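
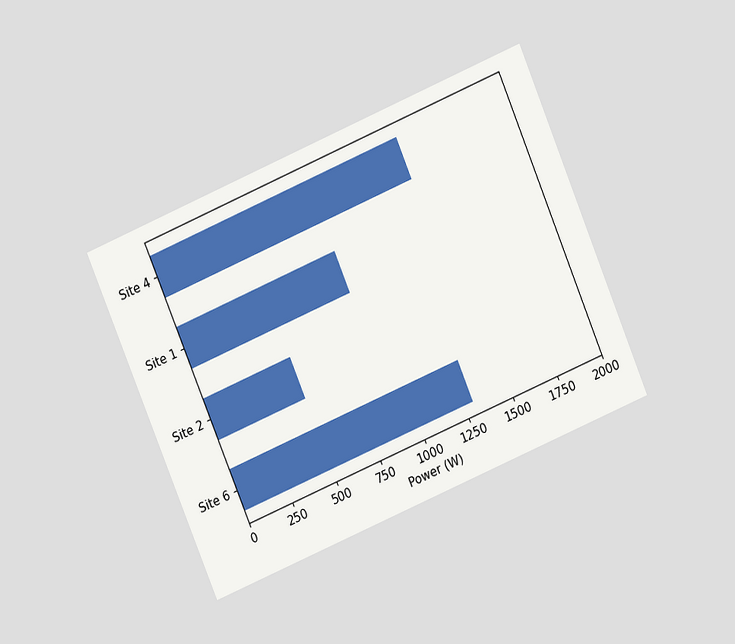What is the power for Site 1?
The chart is tilted about 23° counter-clockwise and viewed at a slight angle. Reading along the chart's x-axis, the Site 1 bar reaches 900W.

900W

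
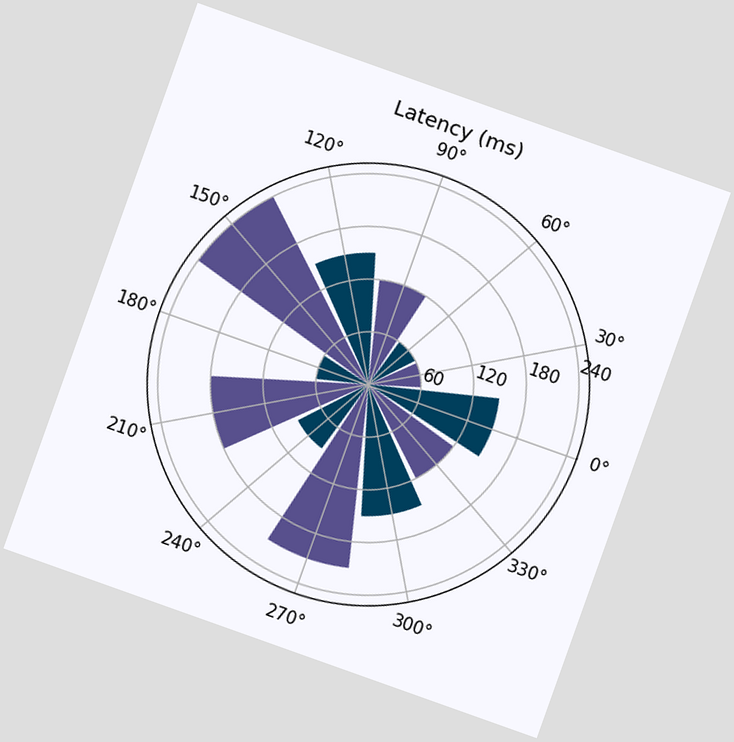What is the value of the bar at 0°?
150ms

The chart is tilted about 20° clockwise. The bar at 0° reaches 150ms on the radial axis.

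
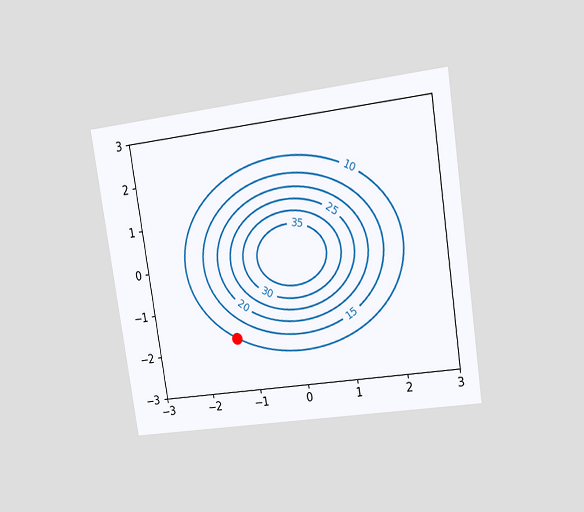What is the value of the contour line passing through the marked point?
10

The chart is tilted about 9° counter-clockwise and viewed at a slight angle. The marked point sits on the contour labelled 10.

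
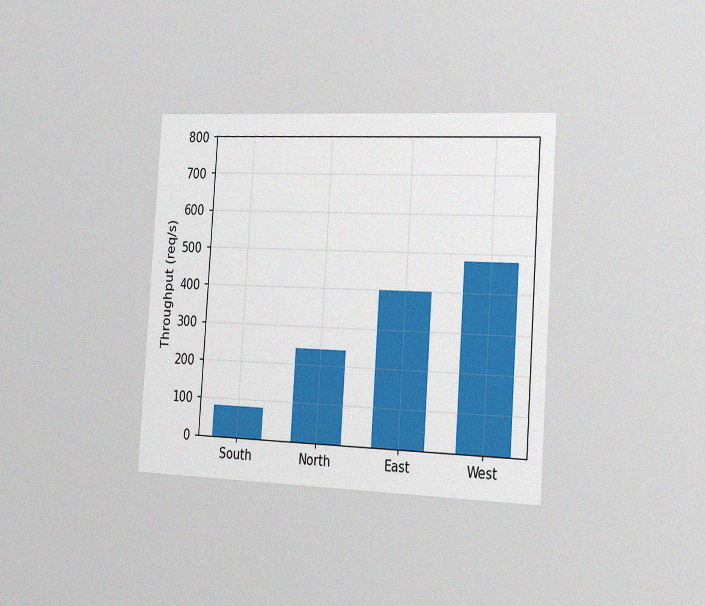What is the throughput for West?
480req/s

The chart is tilted about 4° clockwise and viewed slightly from the right, with some photo noise. Reading along the chart's y-axis, the West bar reaches 480req/s.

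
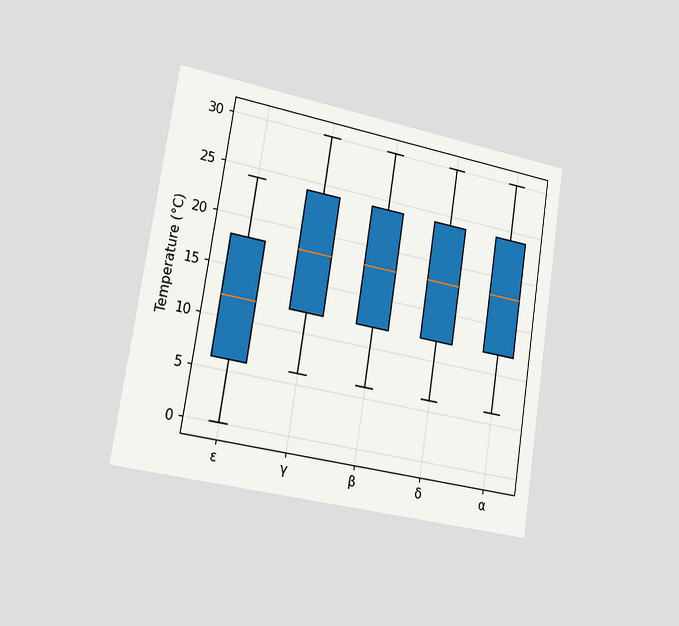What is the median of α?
The chart is tilted about 9° clockwise and viewed slightly from the left. The median line in the α box sits at 18°C.

18°C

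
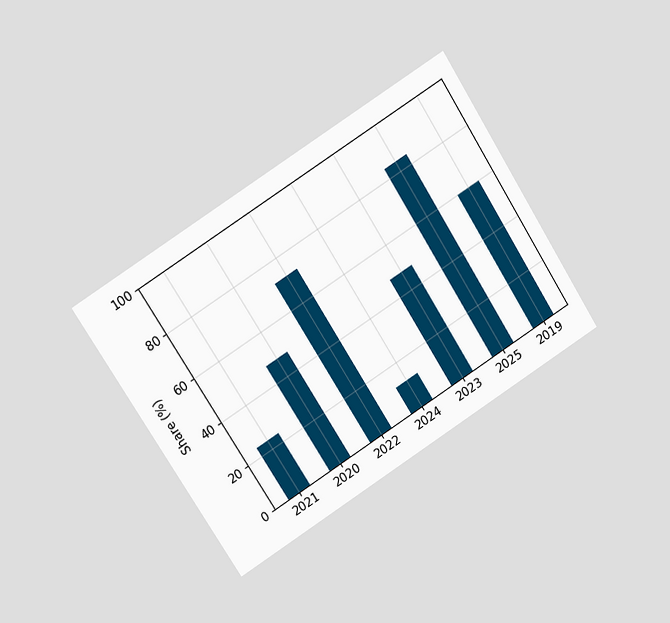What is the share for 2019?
The chart is tilted about 32° counter-clockwise and viewed at a slight angle. Reading along the chart's y-axis, the 2019 bar reaches 60%.

60%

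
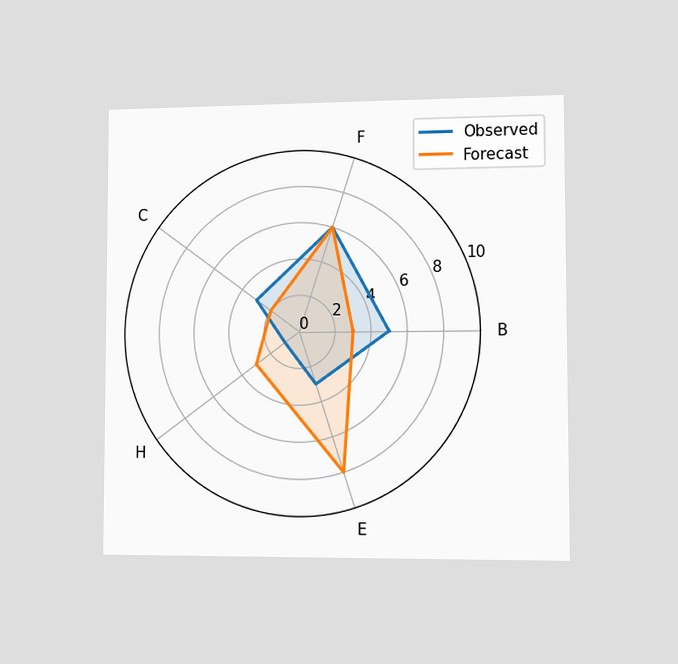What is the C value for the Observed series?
3

The chart is viewed slightly from the right. On the C axis, Observed reaches 3.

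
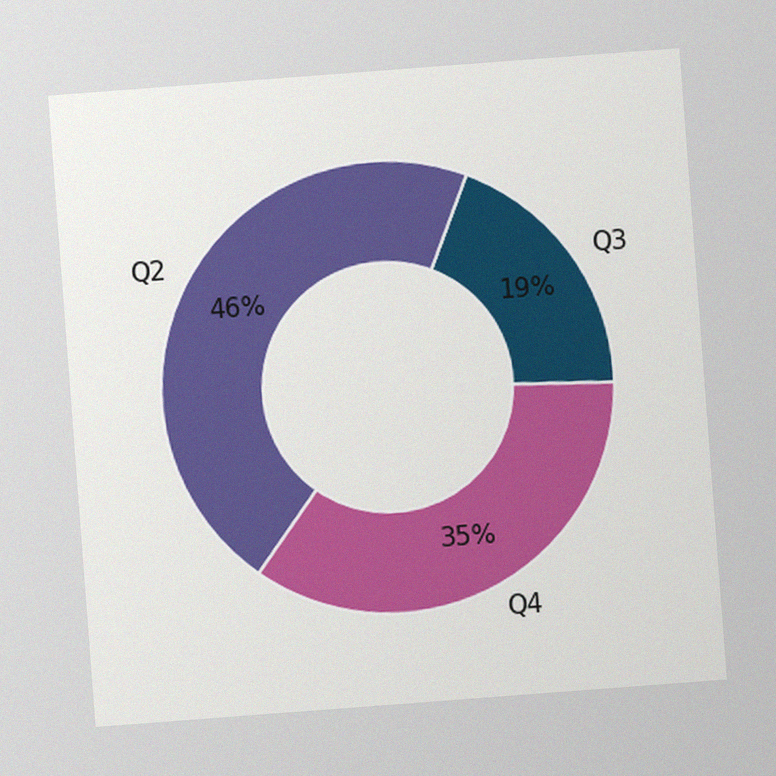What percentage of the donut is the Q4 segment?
The chart is tilted about 4° counter-clockwise, with some photo noise. The Q4 segment takes up 35% of the ring.

35%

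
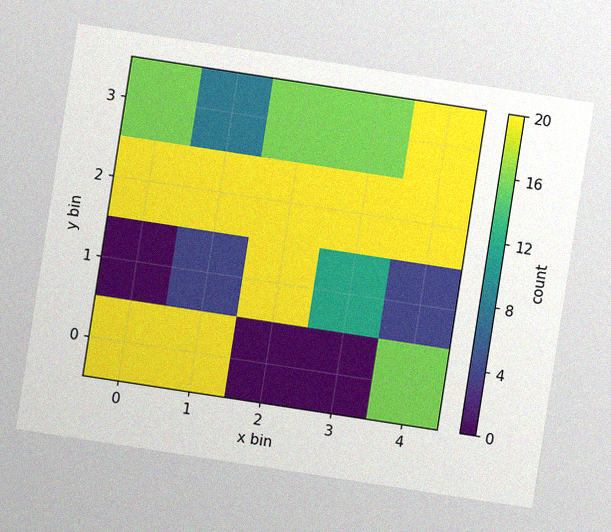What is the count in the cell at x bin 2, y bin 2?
The chart is tilted about 9° clockwise, with some photo noise. Matching the cell (2, 2) against the colorbar gives 20.

20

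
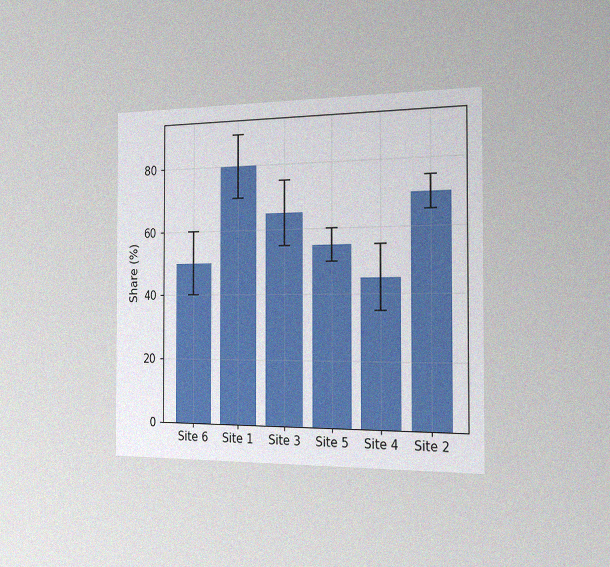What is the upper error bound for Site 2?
The chart is viewed slightly from the right, with some photo noise. The Site 2 bar's upper whisker reaches 75%.

75%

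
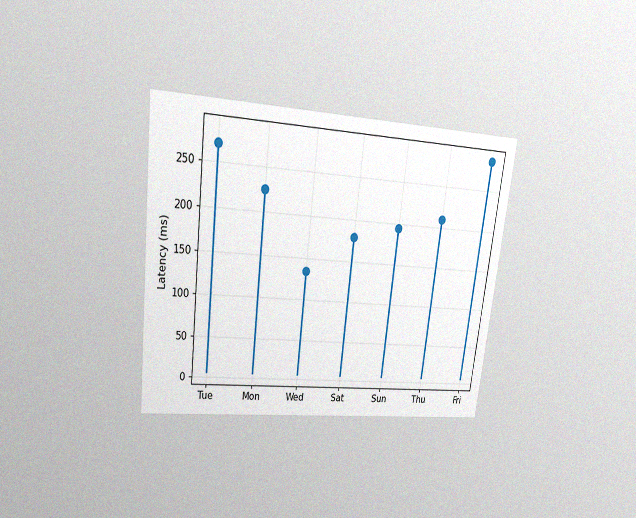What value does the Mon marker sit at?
The chart is tilted about 7° clockwise and viewed at a slight angle, with some photo noise. The Mon marker sits at 225ms.

225ms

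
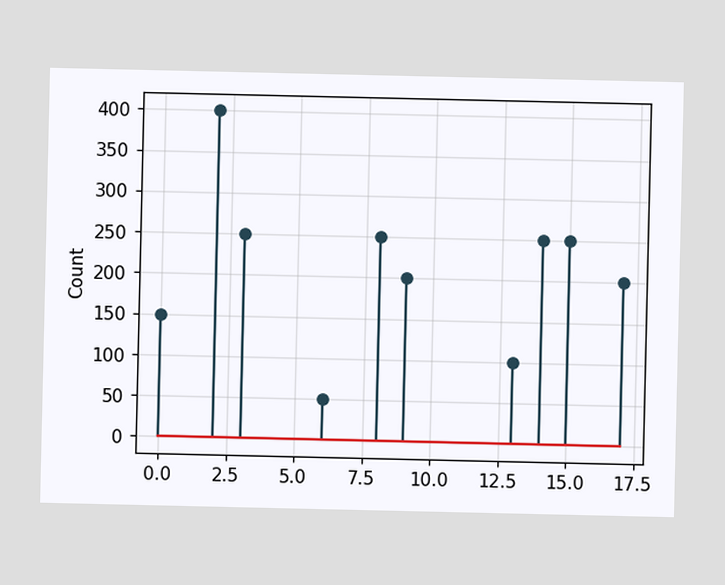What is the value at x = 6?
The stem at x=6 reaches 50.

50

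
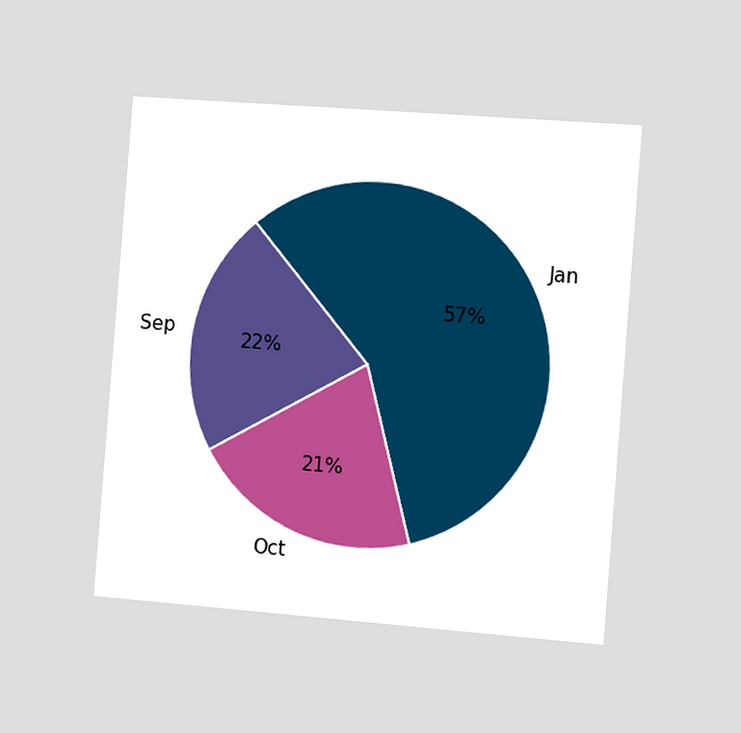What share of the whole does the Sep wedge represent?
The chart is tilted about 4° clockwise and viewed slightly from the right. The Sep slice takes up 22% of the pie.

22%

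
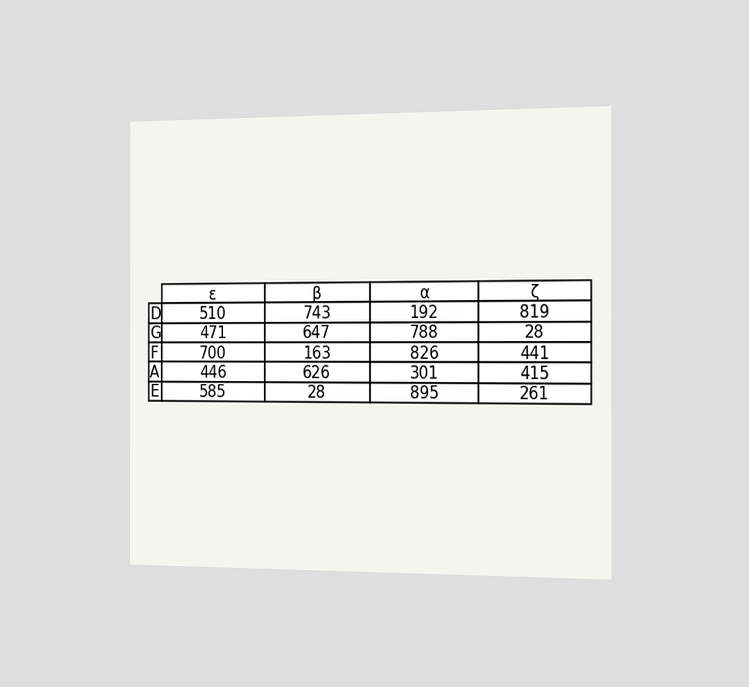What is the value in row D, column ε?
510

The chart is viewed slightly from the right. The (D, ε) cell reads 510.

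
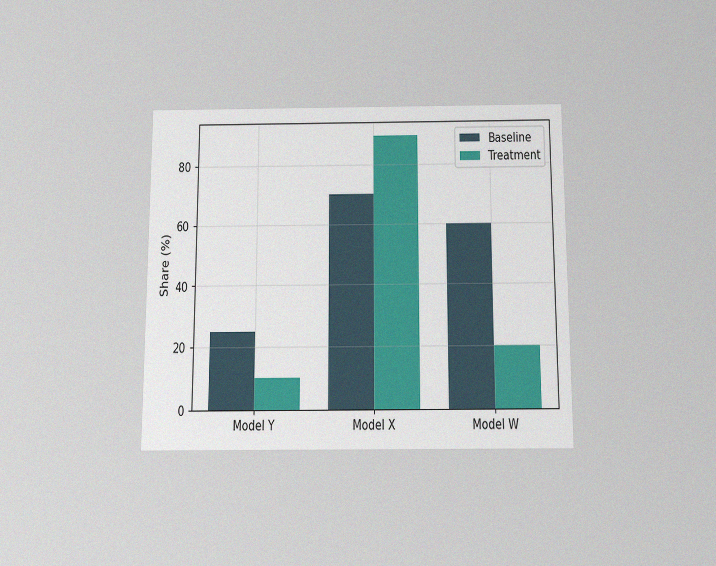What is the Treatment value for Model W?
20%

The chart is viewed slightly from below, with some photo noise. The Treatment bar at Model W reaches 20% on the y-axis.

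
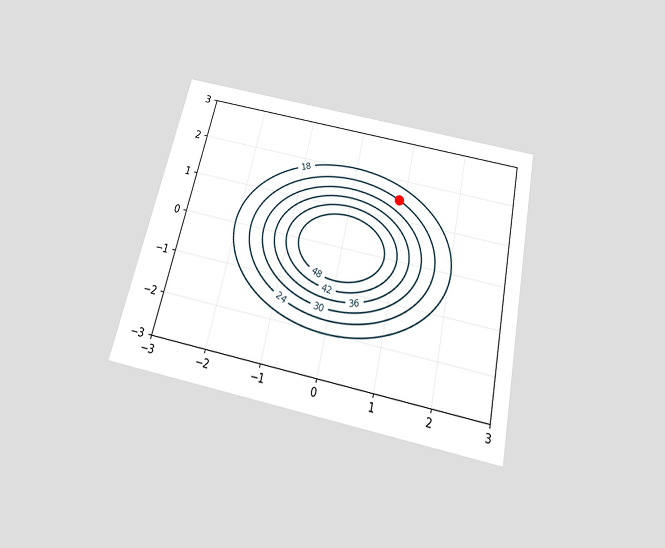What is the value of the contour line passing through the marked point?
The chart is tilted about 13° clockwise and viewed slightly from below. The marked point sits on the contour labelled 24.

24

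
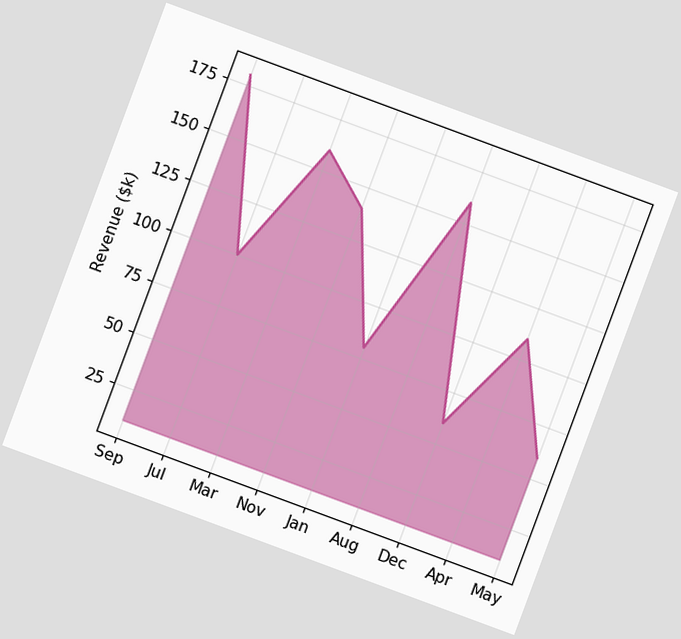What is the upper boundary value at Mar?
$160k

The chart is tilted about 20° clockwise. At Mar the upper boundary is at $160k.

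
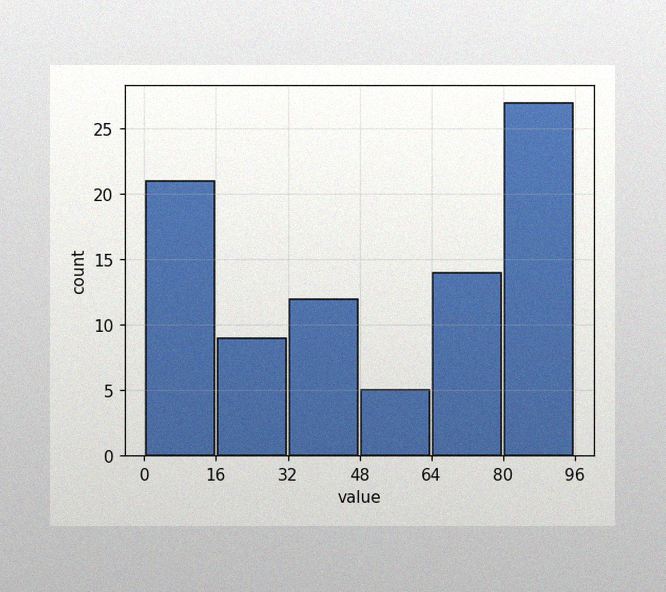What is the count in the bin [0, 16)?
The image has some photo noise and uneven lighting. The [0, 16) bin has height 21.

21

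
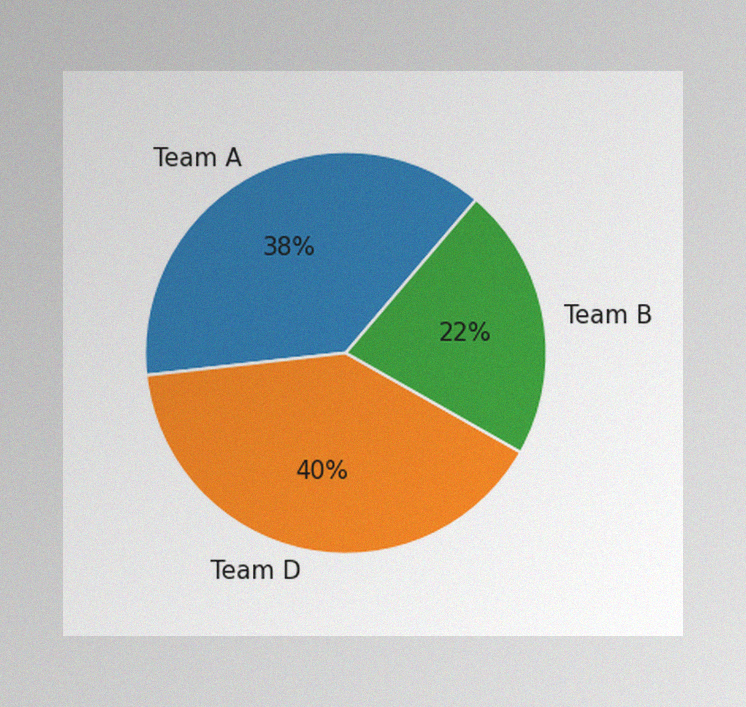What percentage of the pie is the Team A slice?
The image has some photo noise and uneven lighting. The Team A slice takes up 38% of the pie.

38%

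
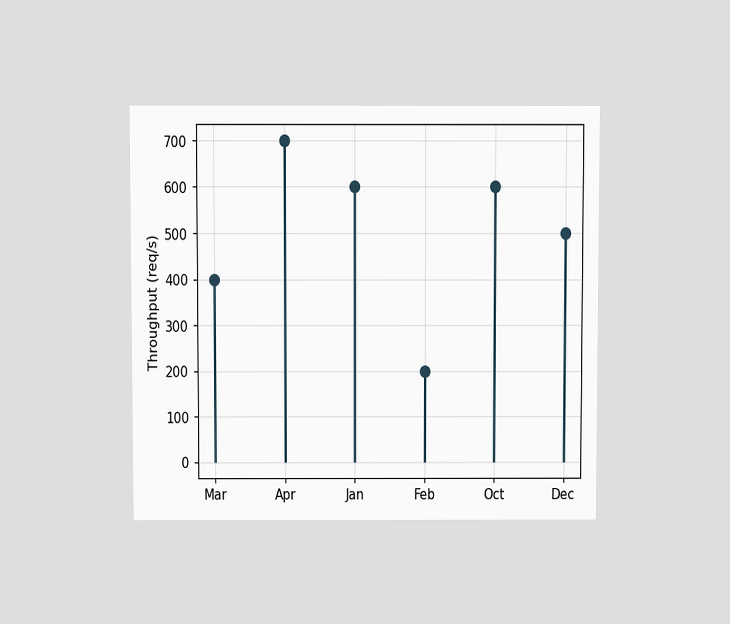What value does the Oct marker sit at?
600req/s

The chart is viewed slightly from above. The Oct marker sits at 600req/s.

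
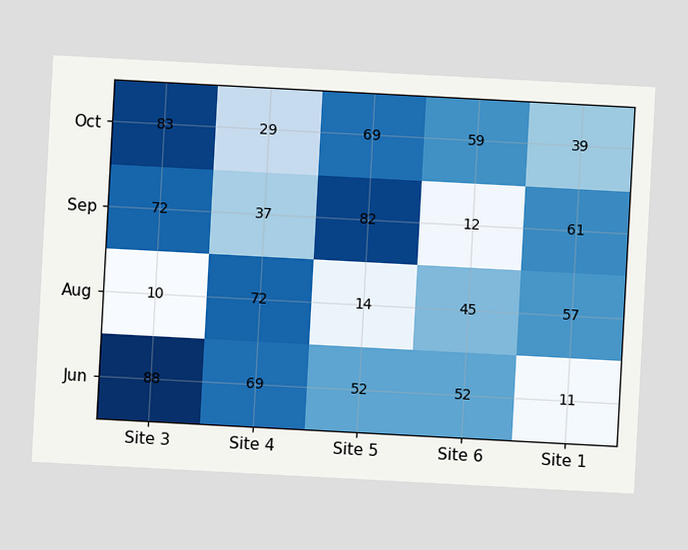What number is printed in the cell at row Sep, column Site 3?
72

The chart is tilted about 3° clockwise. The (Sep, Site 3) cell reads 72.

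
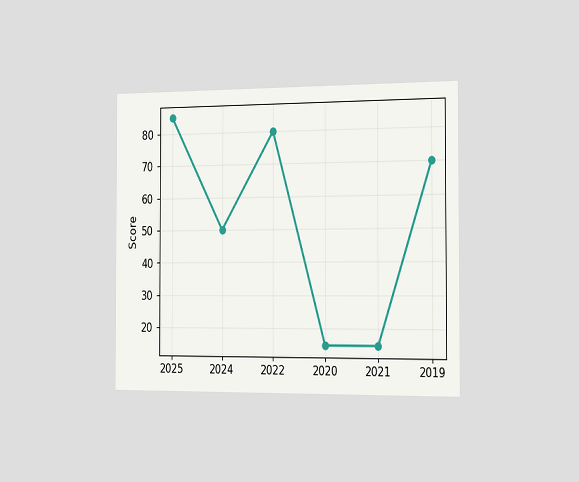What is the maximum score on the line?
85

The chart is viewed slightly from the right. The highest point is at 2025, and reading across to the y-axis gives 85.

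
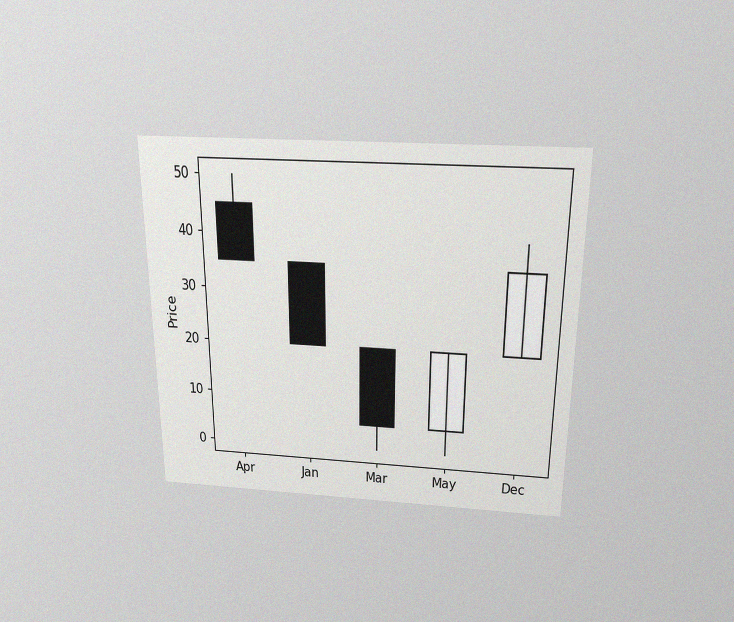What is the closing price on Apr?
The chart is viewed slightly from above, with some photo noise. The Apr candle closes at 35.

35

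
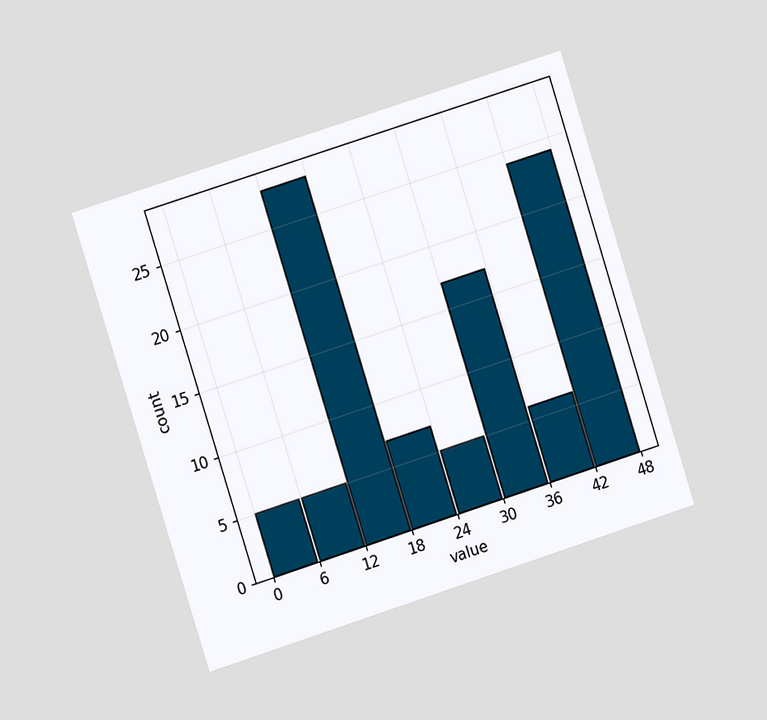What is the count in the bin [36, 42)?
6

The chart is tilted about 18° counter-clockwise and viewed at a slight angle. The [36, 42) bin has height 6.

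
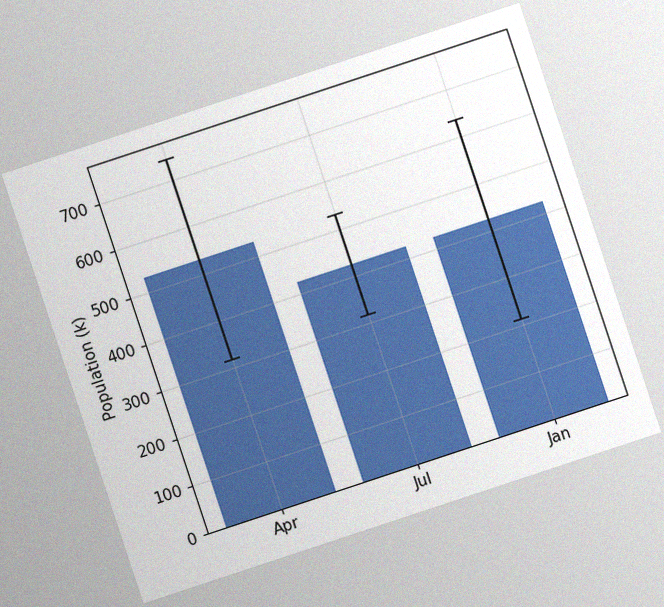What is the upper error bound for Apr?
742k

The chart is tilted about 18° counter-clockwise, with some photo noise. The Apr bar's upper whisker reaches 742k.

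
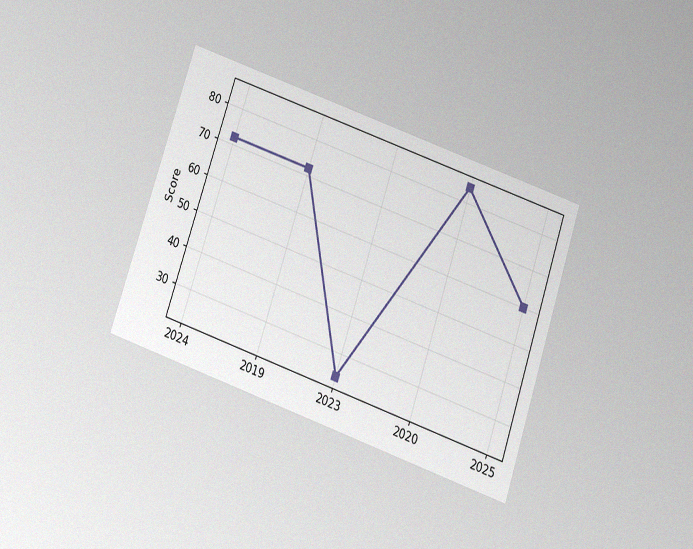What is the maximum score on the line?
84

The chart is tilted about 19° clockwise and viewed slightly from below, with some photo noise. The highest point is at 2020, and reading across to the y-axis gives 84.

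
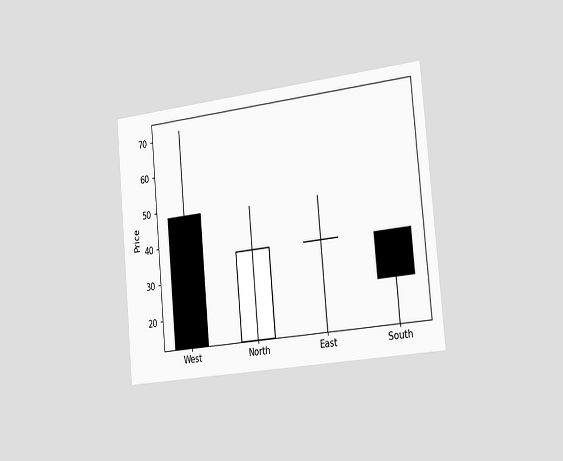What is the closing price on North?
36

The chart is tilted about 5° counter-clockwise and viewed slightly from the right. The North candle closes at 36.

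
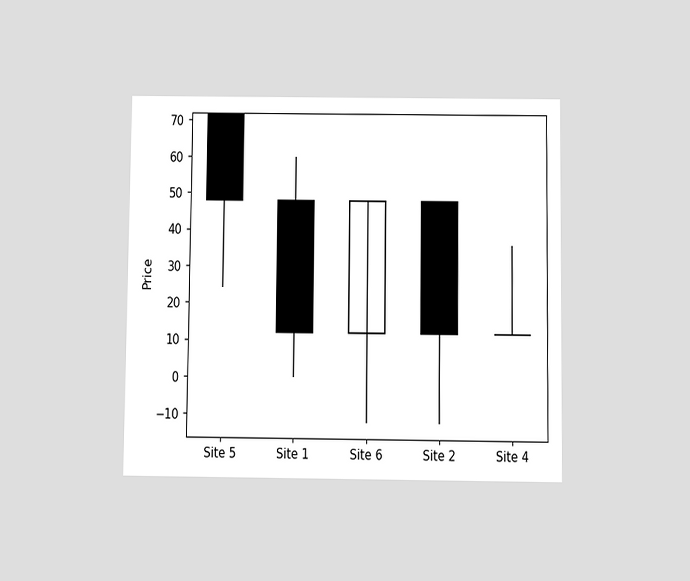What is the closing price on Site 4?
The chart is viewed slightly from below. The Site 4 candle closes at 12.

12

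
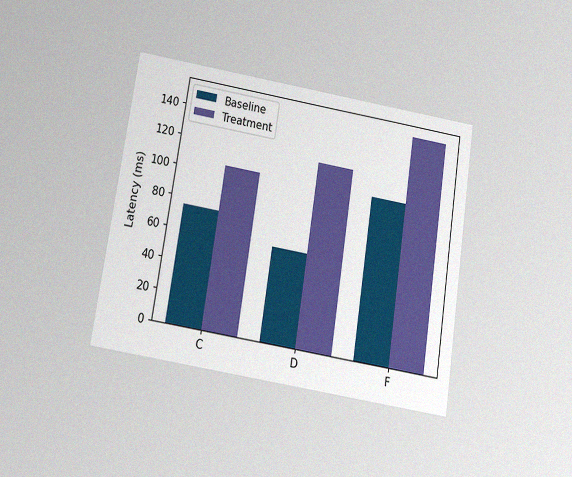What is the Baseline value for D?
60ms

The chart is tilted about 9° clockwise and viewed slightly from below, with some photo noise. The Baseline bar at D reaches 60ms on the y-axis.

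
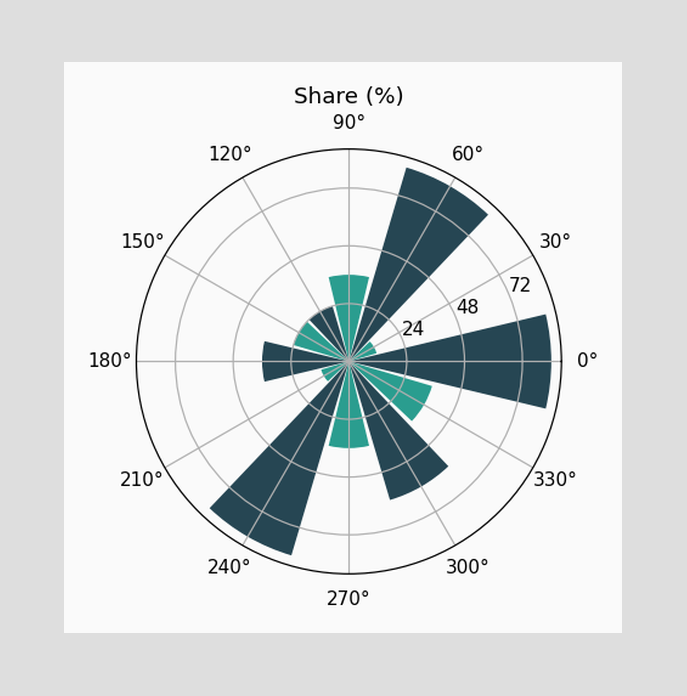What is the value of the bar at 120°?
24%

The bar at 120° reaches 24% on the radial axis.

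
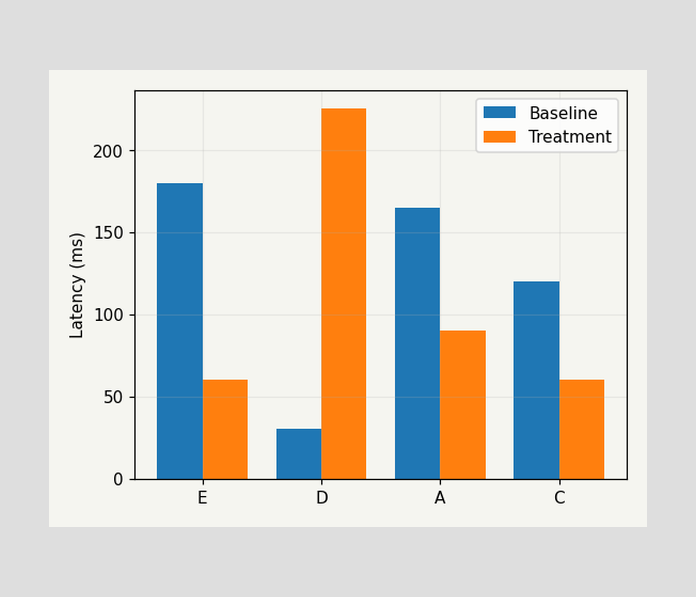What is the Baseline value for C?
120ms

The Baseline bar at C reaches 120ms on the y-axis.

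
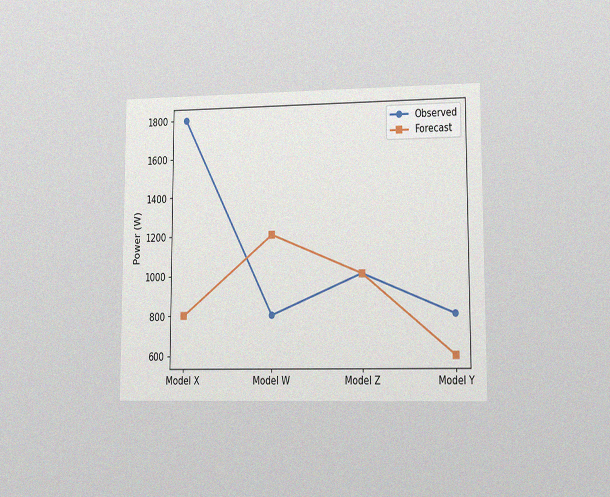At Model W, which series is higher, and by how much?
Forecast, by 400W

The chart is viewed at a slight angle, with some photo noise. At Model W, Forecast sits above the other line by 400W.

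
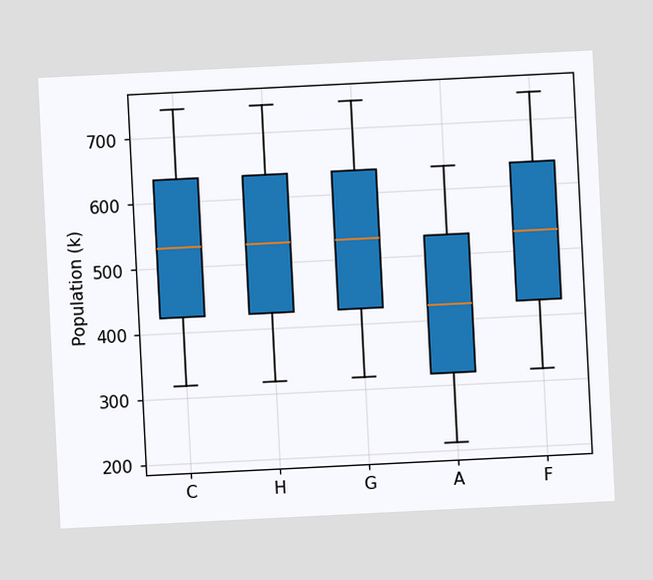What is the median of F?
530k

The chart is tilted about 3° counter-clockwise. The median line in the F box sits at 530k.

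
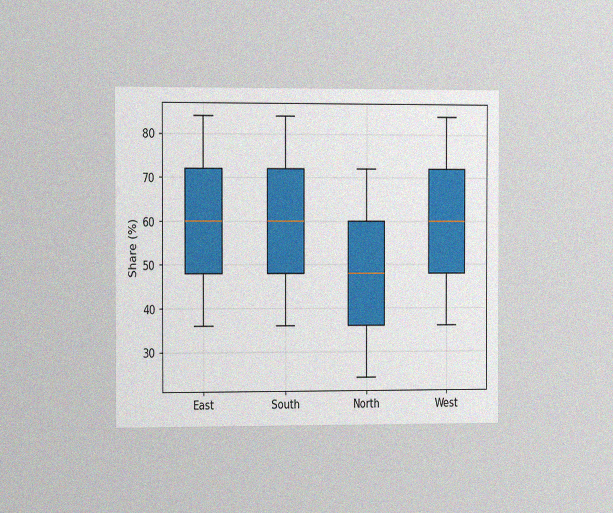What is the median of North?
48%

The chart is viewed slightly from the left, with some photo noise. The median line in the North box sits at 48%.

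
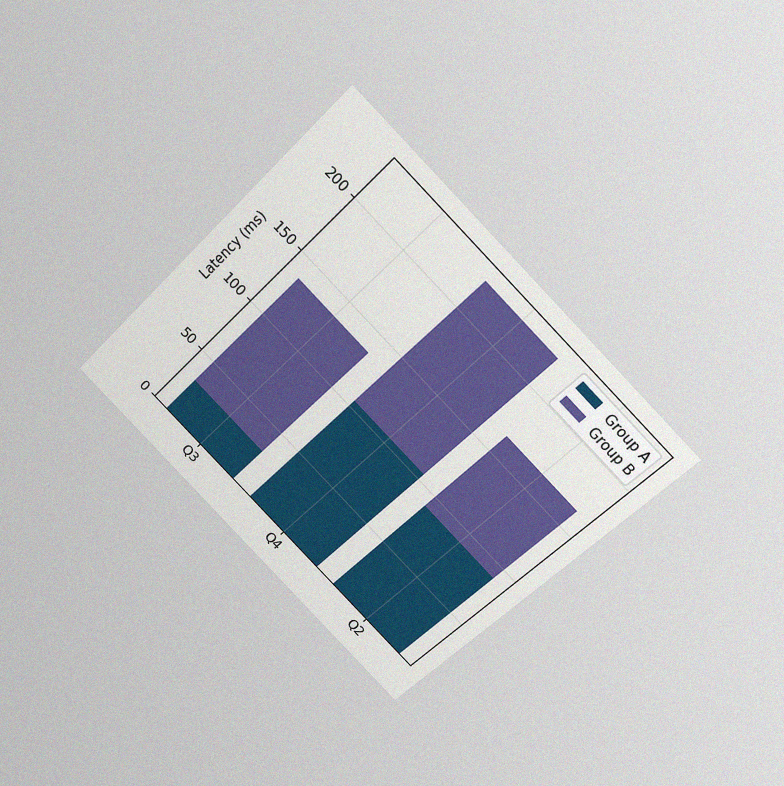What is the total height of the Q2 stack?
165ms

The chart is tilted about 45° clockwise and viewed slightly from above, with some photo noise. The Q2 stack's top reaches 165ms on the y-axis.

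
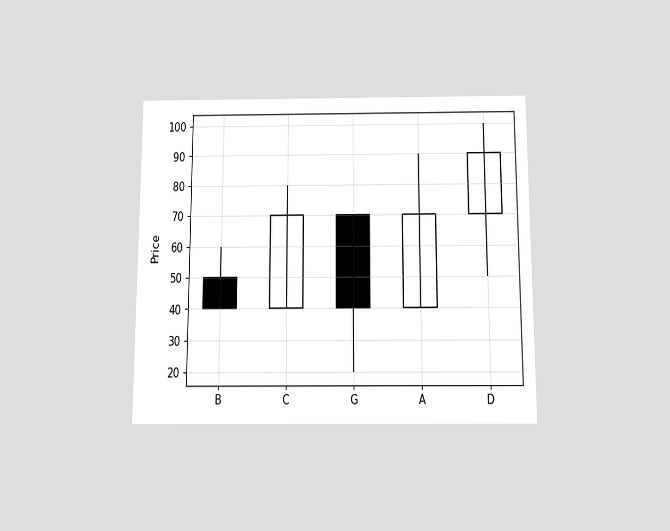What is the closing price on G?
The chart is viewed slightly from below. The G candle closes at 40.

40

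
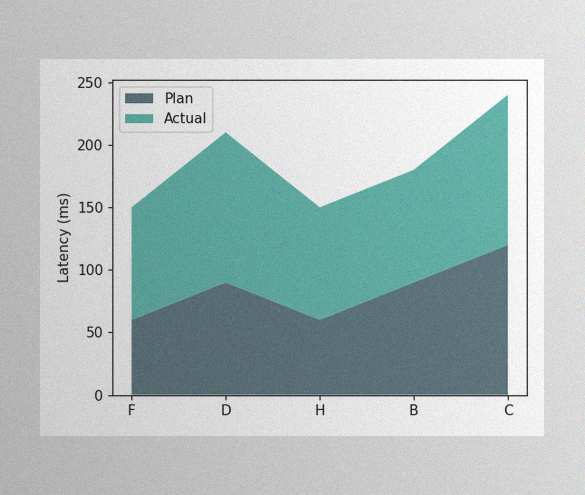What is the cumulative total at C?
240ms

The image has some photo noise and uneven lighting. The stacked total at C reaches 240ms.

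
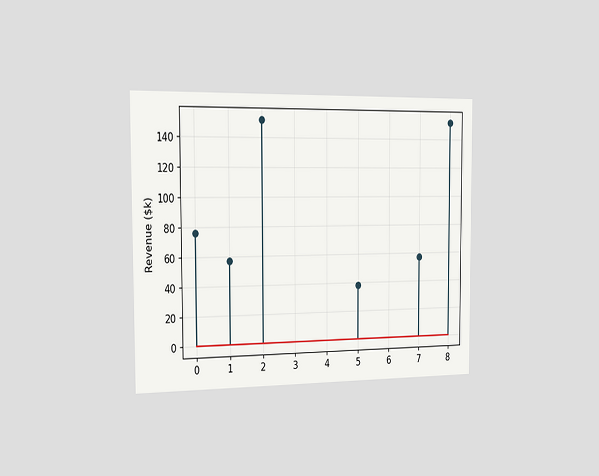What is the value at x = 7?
The chart is viewed slightly from the left. The stem at x=7 reaches $57k.

$57k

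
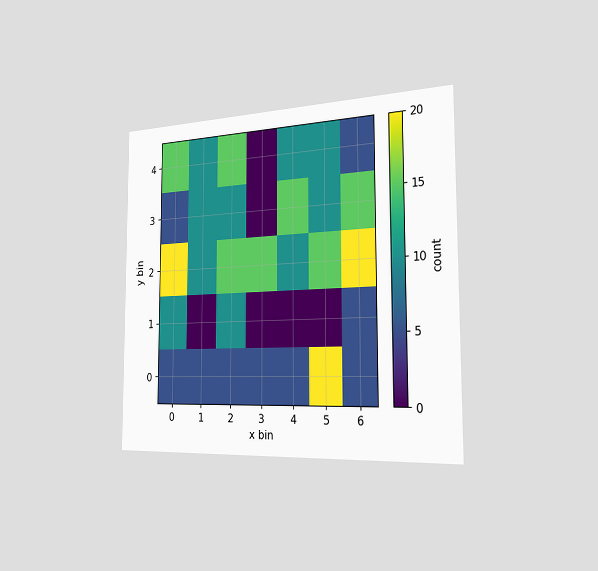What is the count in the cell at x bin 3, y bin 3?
The chart is viewed slightly from the right. Matching the cell (3, 3) against the colorbar gives 0.

0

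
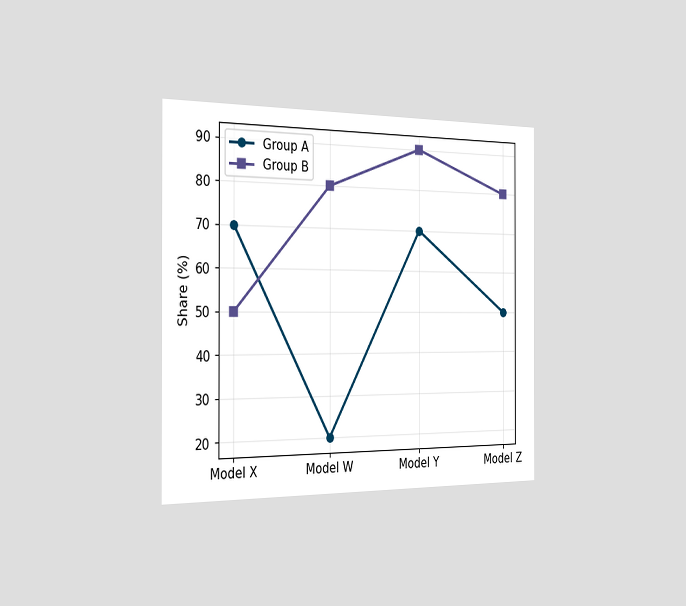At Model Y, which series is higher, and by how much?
Group B, by 20%

The chart is viewed slightly from the left. At Model Y, Group B sits above the other line by 20%.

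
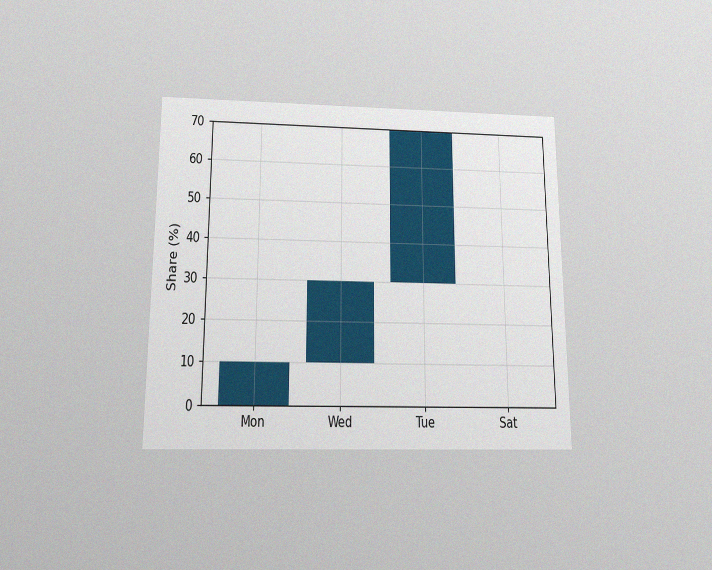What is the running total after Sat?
70%

The chart is viewed slightly from below, with some photo noise. After Sat the running total reaches 70%.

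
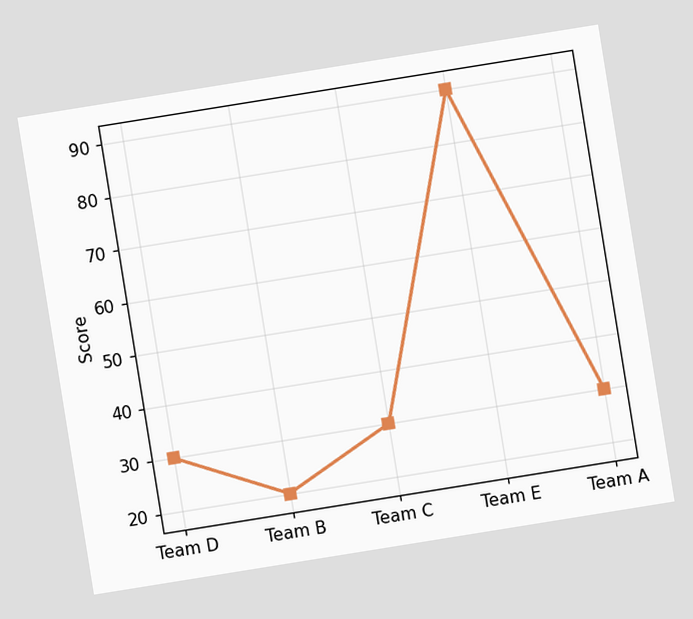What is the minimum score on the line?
20

The chart is tilted about 9° counter-clockwise. The lowest point is at Team B, and reading across to the y-axis gives 20.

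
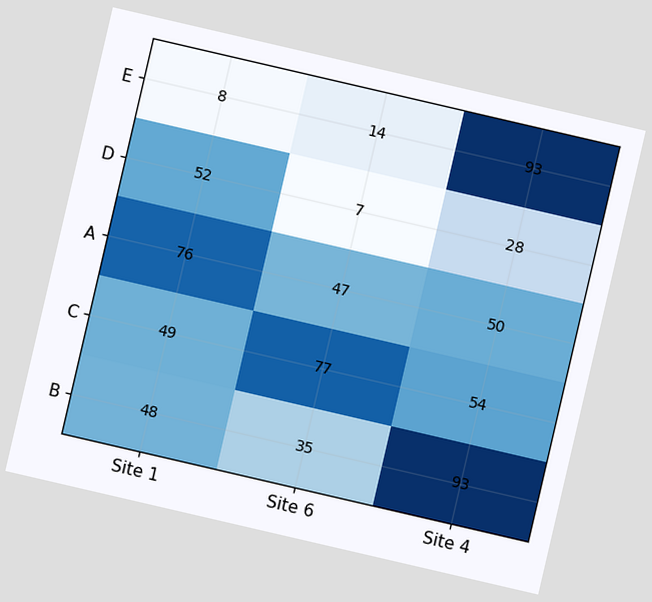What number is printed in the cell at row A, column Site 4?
The chart is tilted about 13° clockwise. The (A, Site 4) cell reads 50.

50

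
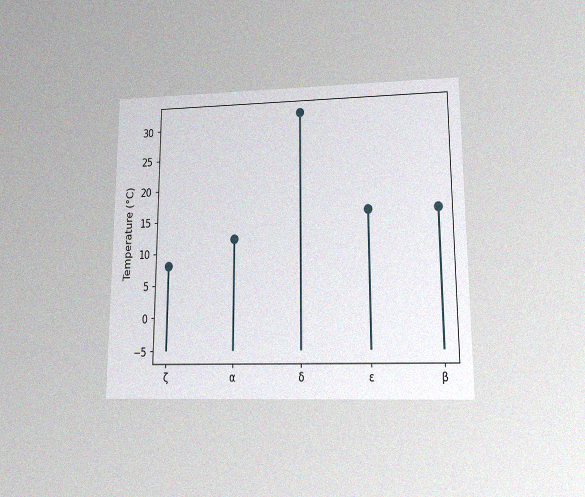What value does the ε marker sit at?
The chart is viewed at a slight angle, with some photo noise. The ε marker sits at 16°C.

16°C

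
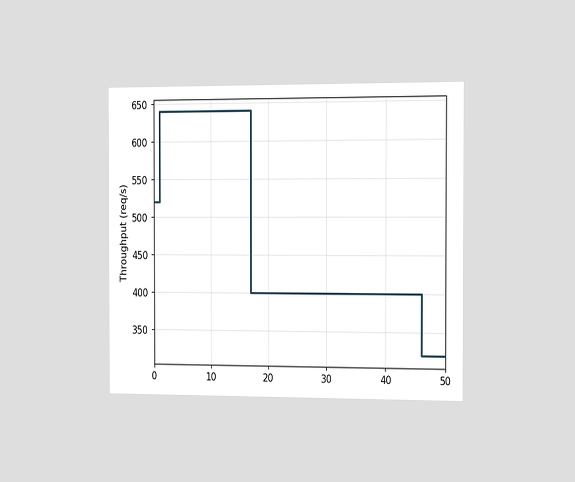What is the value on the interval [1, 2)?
640req/s

The chart is viewed slightly from the right. On [1, 2) the step sits at 640req/s.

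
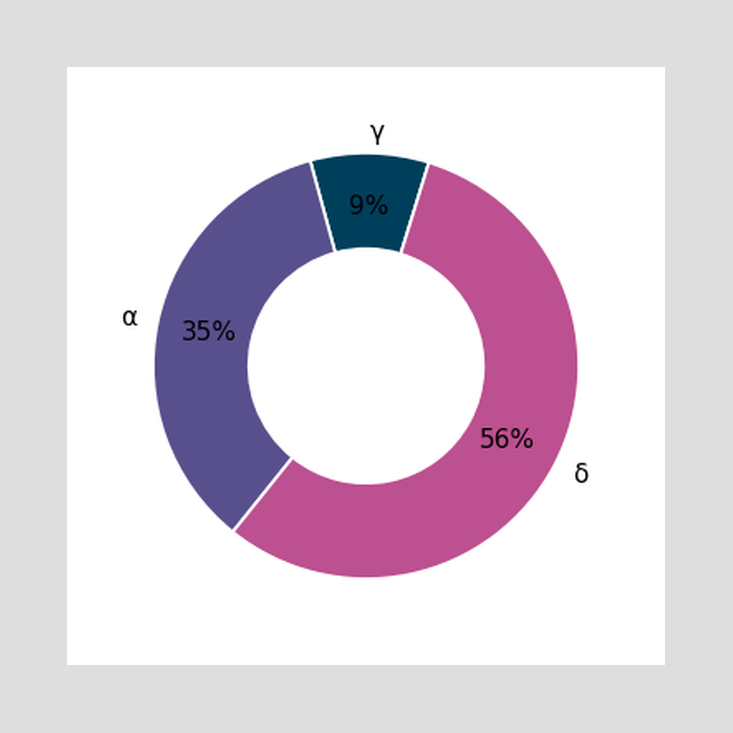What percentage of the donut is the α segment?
The α segment takes up 35% of the ring.

35%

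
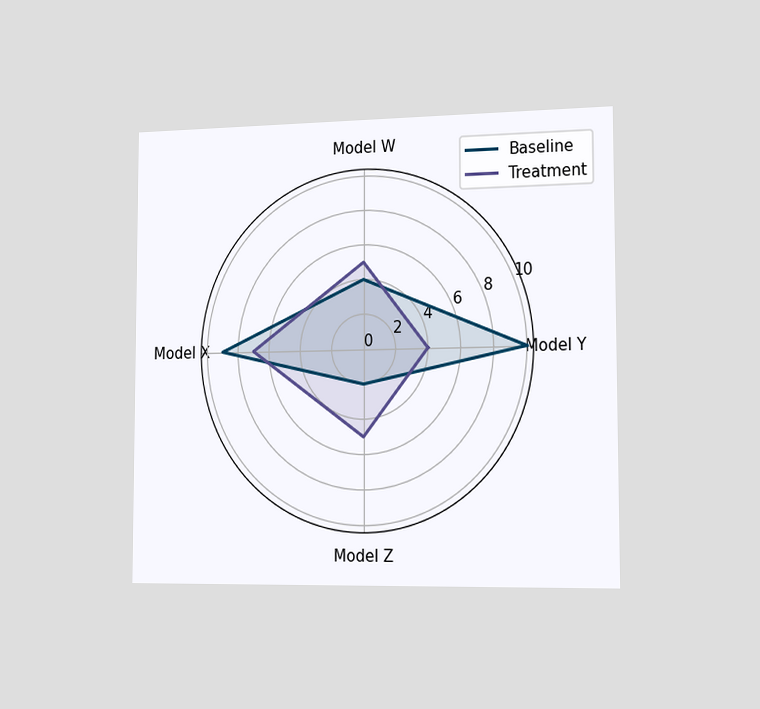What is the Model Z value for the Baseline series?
2

The chart is viewed slightly from the right. On the Model Z axis, Baseline reaches 2.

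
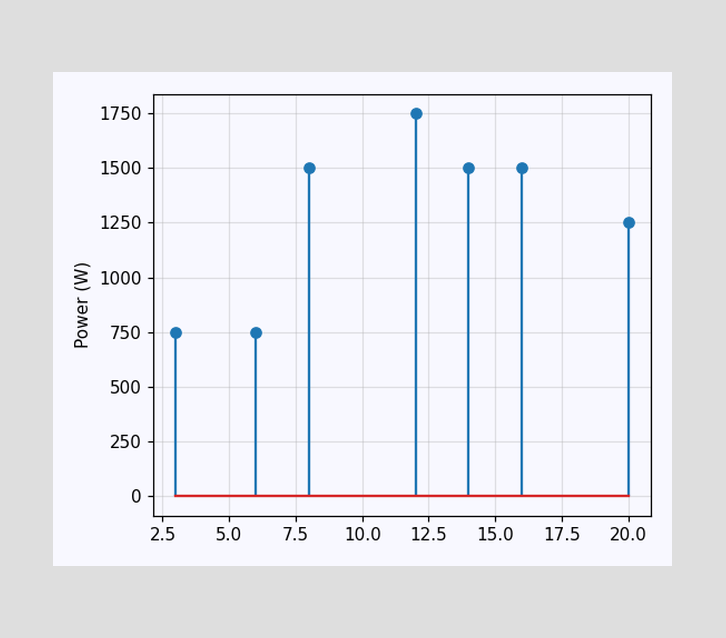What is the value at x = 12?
1750W

The stem at x=12 reaches 1750W.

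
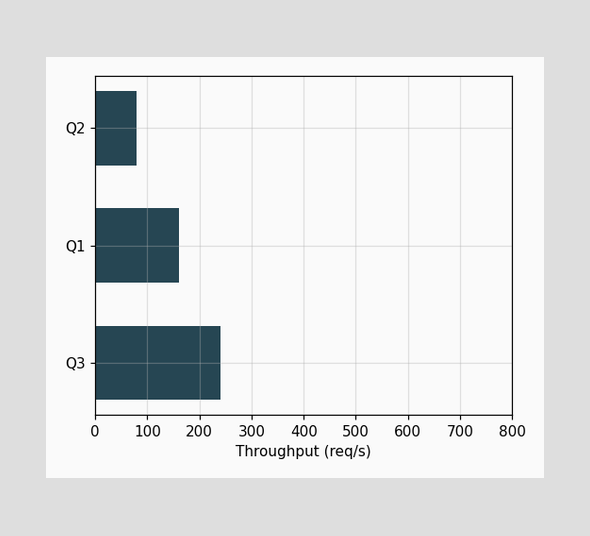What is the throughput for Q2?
80req/s

Reading along the chart's x-axis, the Q2 bar reaches 80req/s.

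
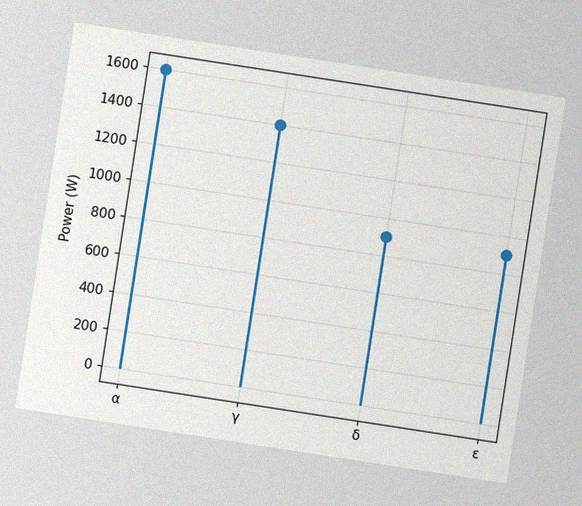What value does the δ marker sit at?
900W

The chart is tilted about 9° clockwise, with some photo noise. The δ marker sits at 900W.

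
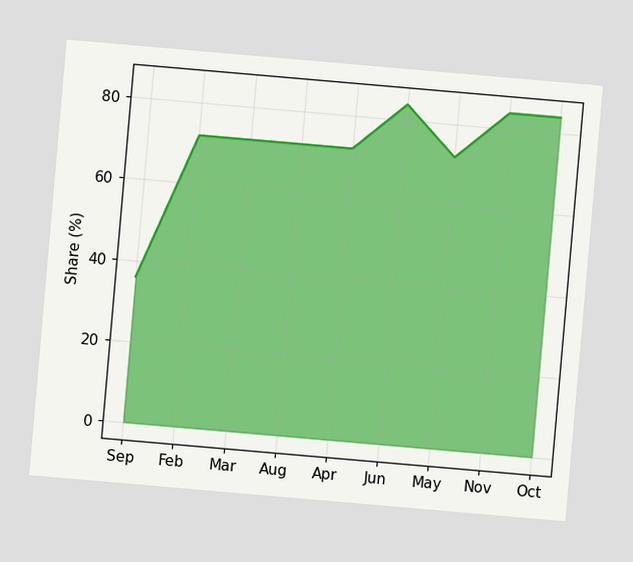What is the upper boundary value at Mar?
72%

The chart is tilted about 5° clockwise. At Mar the upper boundary is at 72%.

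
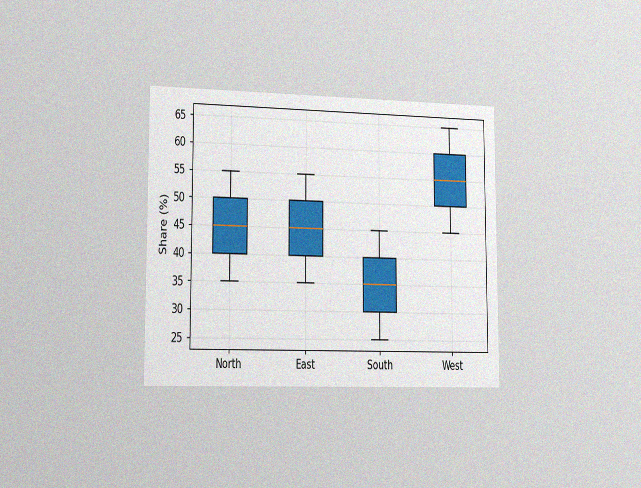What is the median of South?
The chart is viewed slightly from the left, with some photo noise. The median line in the South box sits at 35%.

35%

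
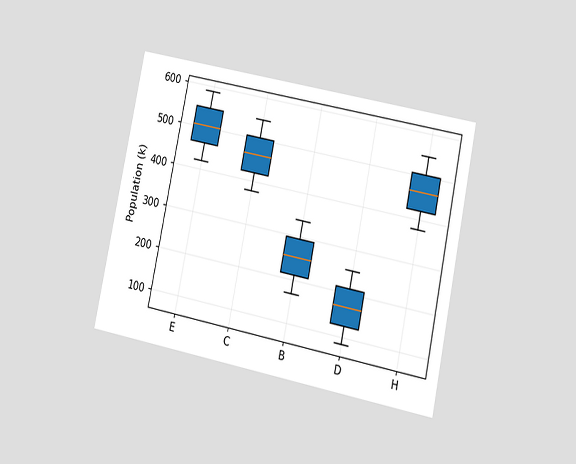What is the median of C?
462k

The chart is tilted about 12° clockwise and viewed at a slight angle. The median line in the C box sits at 462k.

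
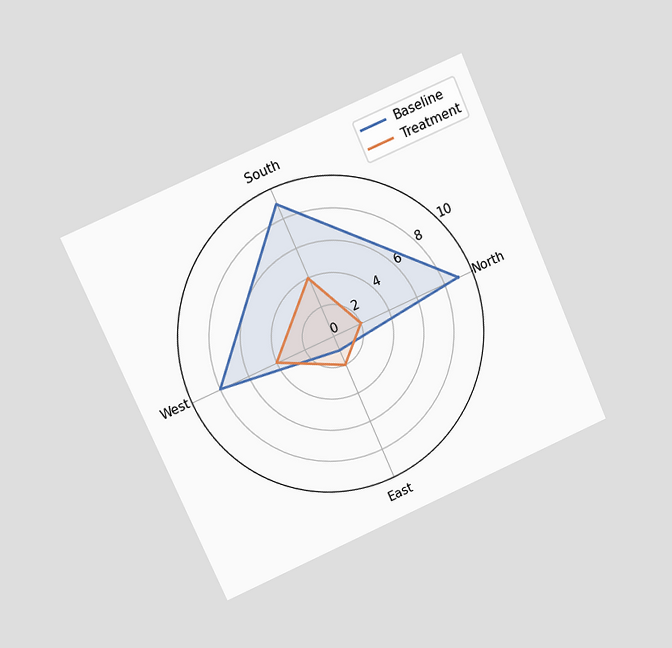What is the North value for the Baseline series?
9

The chart is tilted about 24° counter-clockwise and viewed at a slight angle. On the North axis, Baseline reaches 9.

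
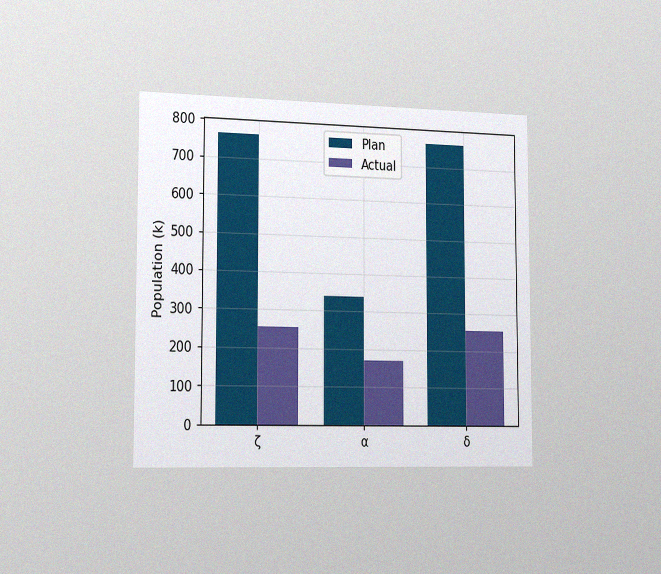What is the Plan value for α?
340k

The chart is viewed slightly from the left, with some photo noise. The Plan bar at α reaches 340k on the y-axis.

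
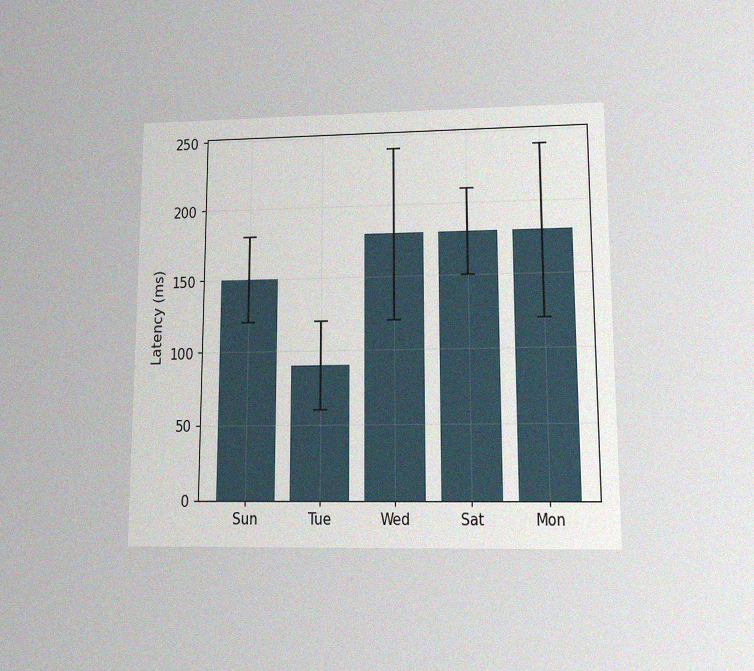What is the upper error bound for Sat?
210ms

The chart is viewed at a slight angle, with some photo noise. The Sat bar's upper whisker reaches 210ms.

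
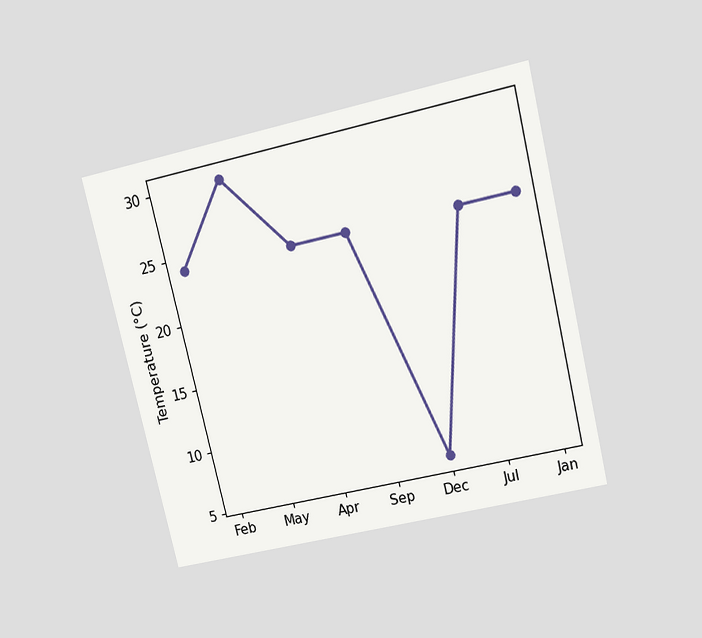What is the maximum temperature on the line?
The chart is tilted about 13° counter-clockwise and viewed slightly from above. The highest point is at May, and reading across to the y-axis gives 30°C.

30°C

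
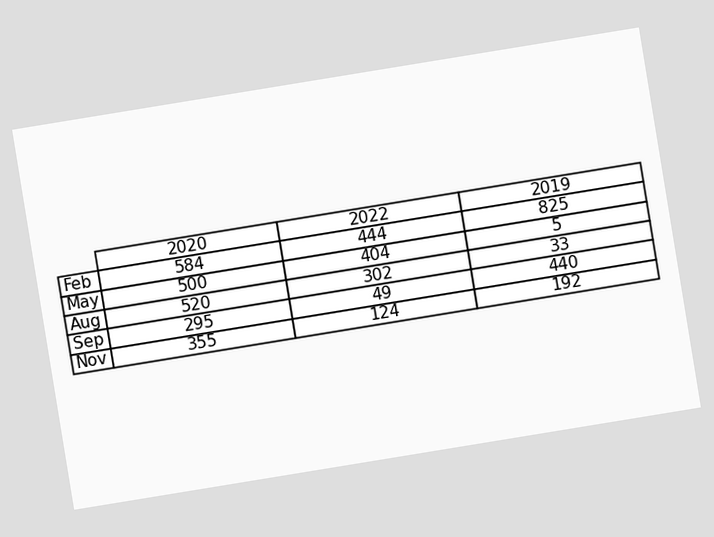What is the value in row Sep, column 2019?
The chart is tilted about 9° counter-clockwise. The (Sep, 2019) cell reads 440.

440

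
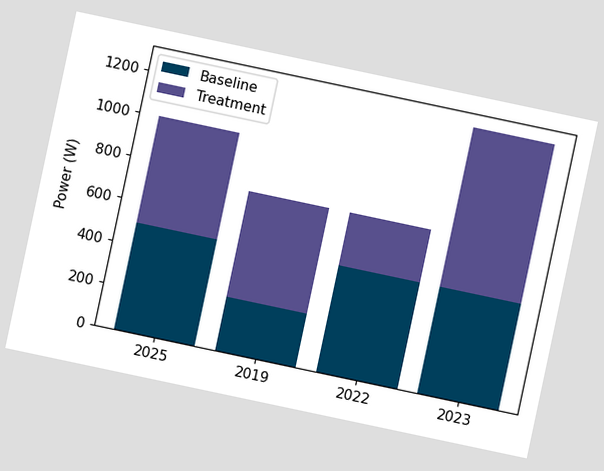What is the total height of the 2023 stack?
1250W

The chart is tilted about 12° clockwise. The 2023 stack's top reaches 1250W on the y-axis.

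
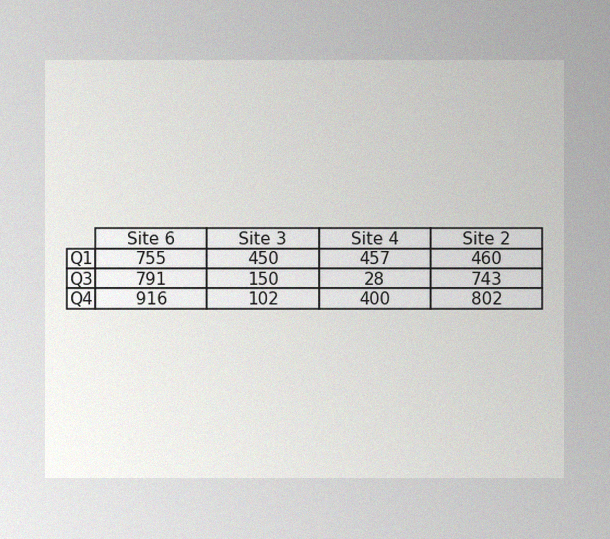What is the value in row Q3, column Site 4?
The image has some photo noise and uneven lighting. The (Q3, Site 4) cell reads 28.

28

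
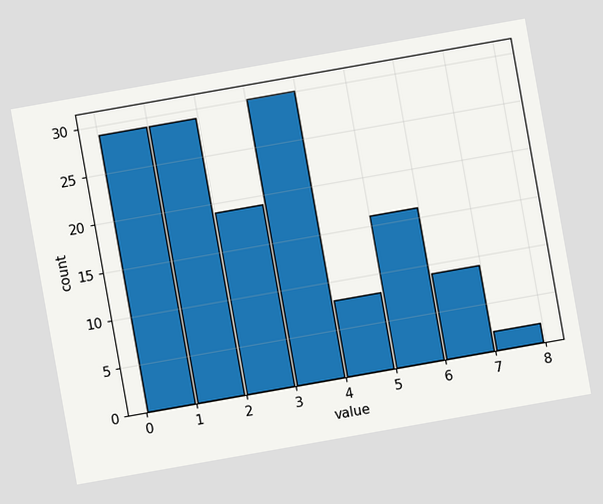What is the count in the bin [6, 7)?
9

The chart is tilted about 10° counter-clockwise. The [6, 7) bin has height 9.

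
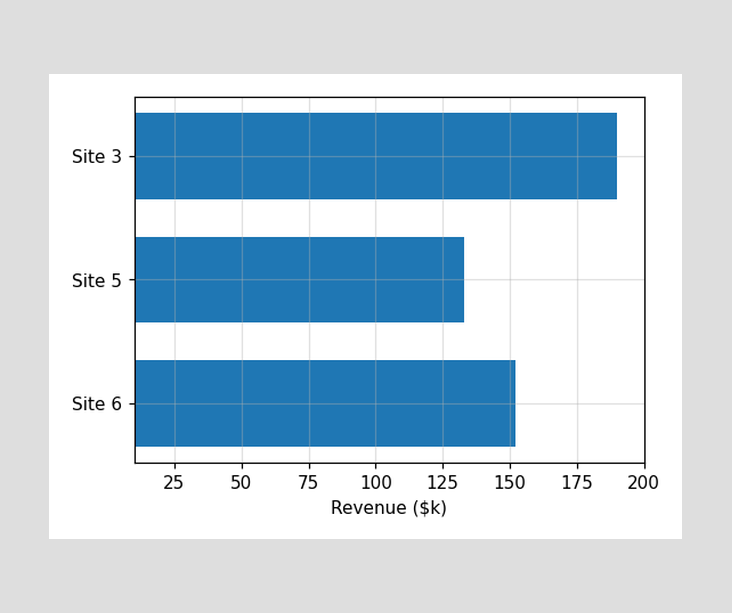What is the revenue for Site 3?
$190k

Reading along the chart's x-axis, the Site 3 bar reaches $190k.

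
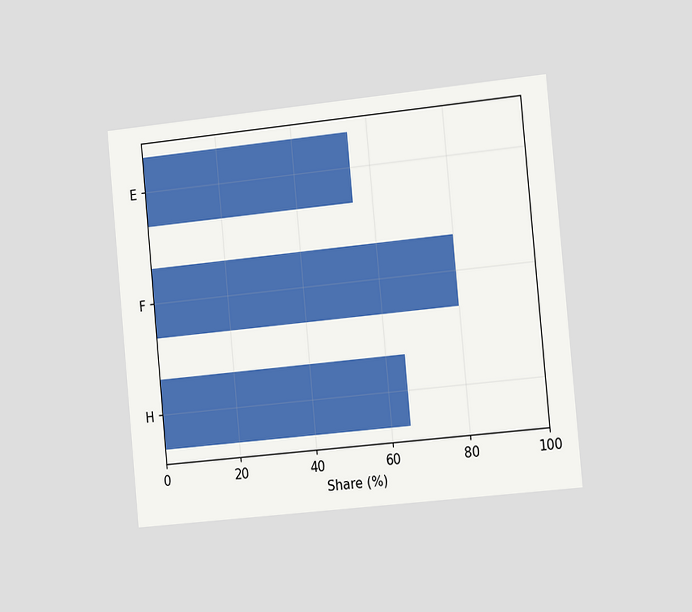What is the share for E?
55%

The chart is tilted about 5° counter-clockwise and viewed slightly from the right. Reading along the chart's x-axis, the E bar reaches 55%.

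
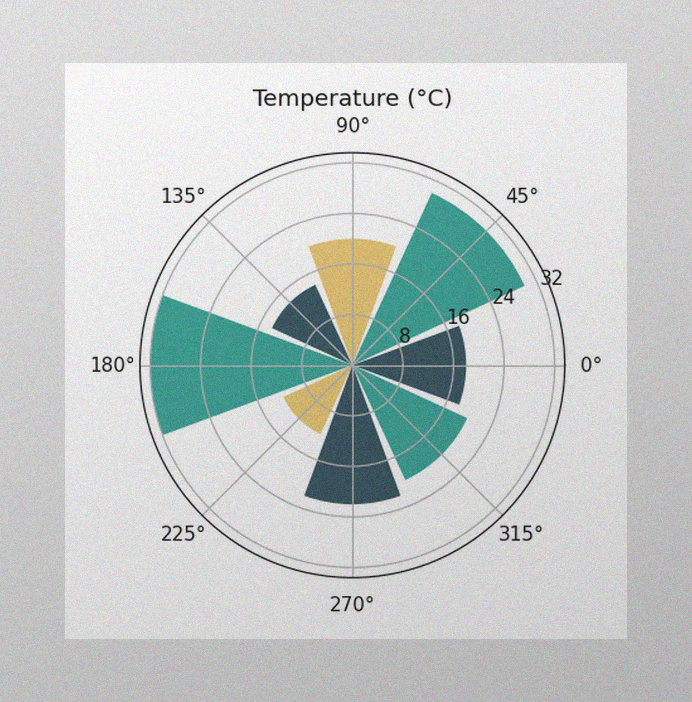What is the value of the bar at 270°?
The image has some photo noise and uneven lighting. The bar at 270° reaches 22°C on the radial axis.

22°C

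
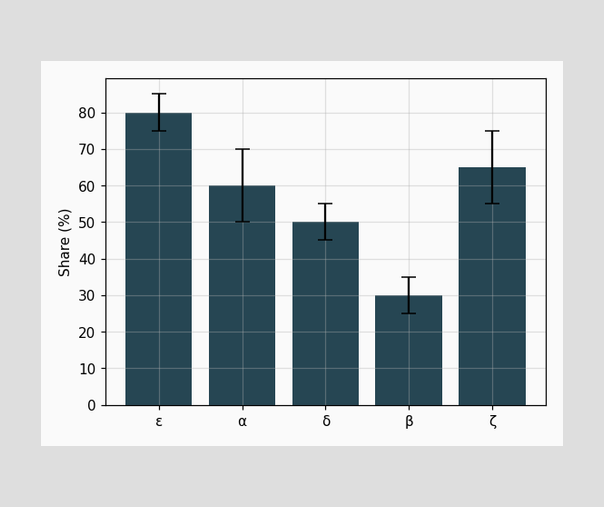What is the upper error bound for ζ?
75%

The ζ bar's upper whisker reaches 75%.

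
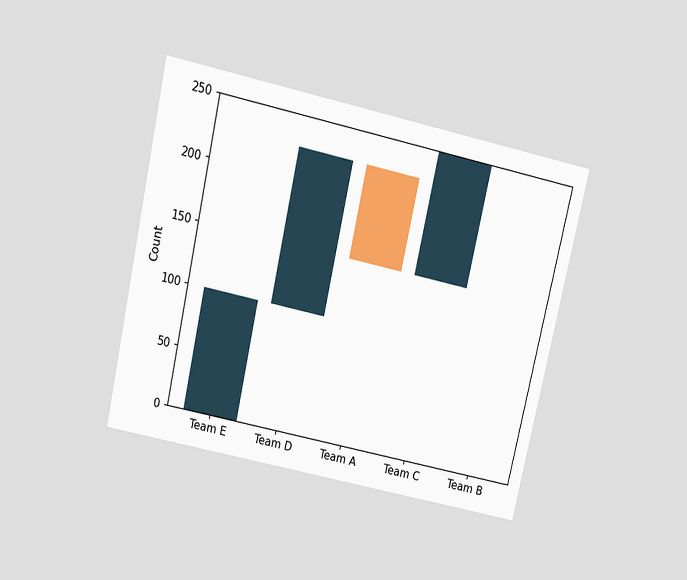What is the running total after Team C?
250

The chart is tilted about 13° clockwise and viewed slightly from above. After Team C the running total reaches 250.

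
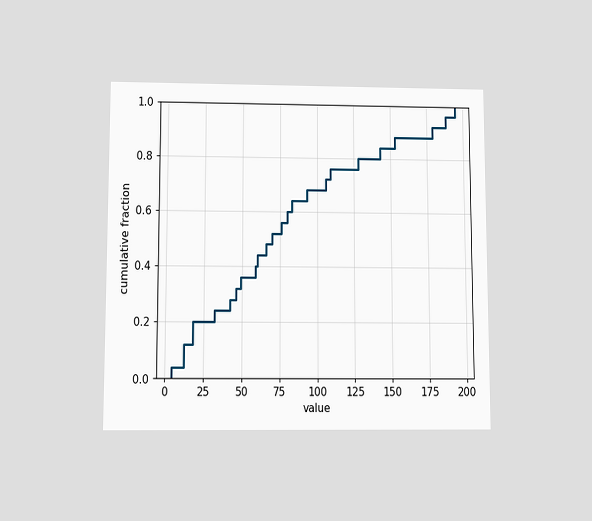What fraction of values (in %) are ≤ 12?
The chart is viewed slightly from below. At x=12 the ECDF step is at 12%.

12%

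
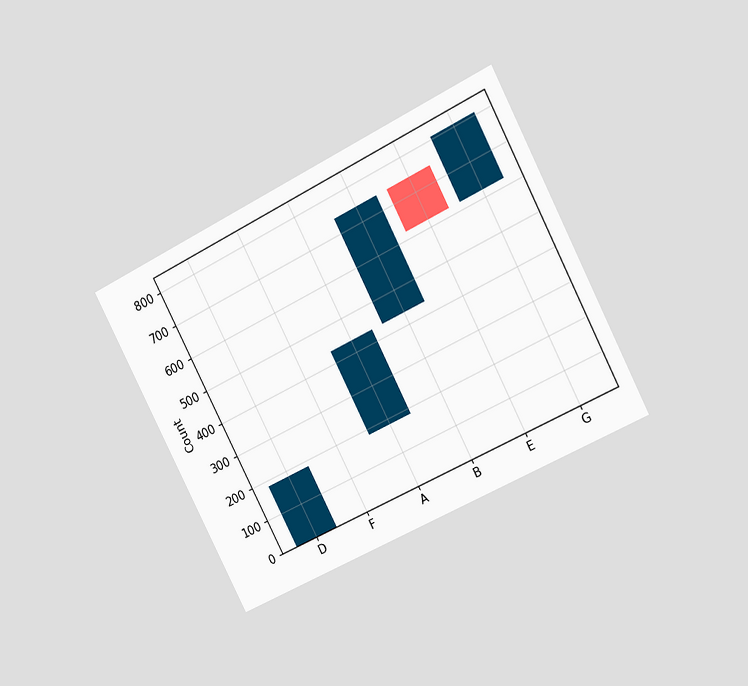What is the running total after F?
186

The chart is tilted about 27° counter-clockwise and viewed slightly from the right. After F the running total reaches 186.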